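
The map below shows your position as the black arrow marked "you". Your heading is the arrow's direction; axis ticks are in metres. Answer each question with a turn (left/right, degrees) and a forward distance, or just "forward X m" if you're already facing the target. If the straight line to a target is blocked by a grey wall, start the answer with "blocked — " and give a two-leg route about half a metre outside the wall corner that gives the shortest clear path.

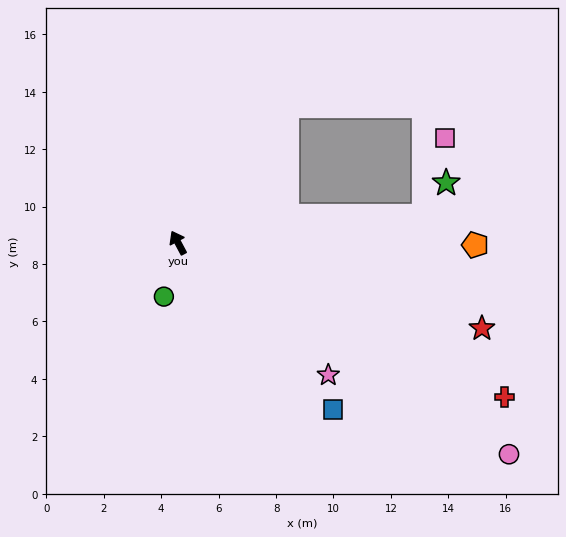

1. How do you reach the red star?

turn right 134°, forward 11.0 m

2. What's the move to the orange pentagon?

turn right 119°, forward 10.3 m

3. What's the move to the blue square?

turn right 165°, forward 7.9 m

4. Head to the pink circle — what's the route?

turn right 151°, forward 13.7 m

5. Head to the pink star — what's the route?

turn right 159°, forward 7.0 m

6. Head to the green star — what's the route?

blocked — turn right 112°, forward 8.6 m, then turn left 50°, forward 1.4 m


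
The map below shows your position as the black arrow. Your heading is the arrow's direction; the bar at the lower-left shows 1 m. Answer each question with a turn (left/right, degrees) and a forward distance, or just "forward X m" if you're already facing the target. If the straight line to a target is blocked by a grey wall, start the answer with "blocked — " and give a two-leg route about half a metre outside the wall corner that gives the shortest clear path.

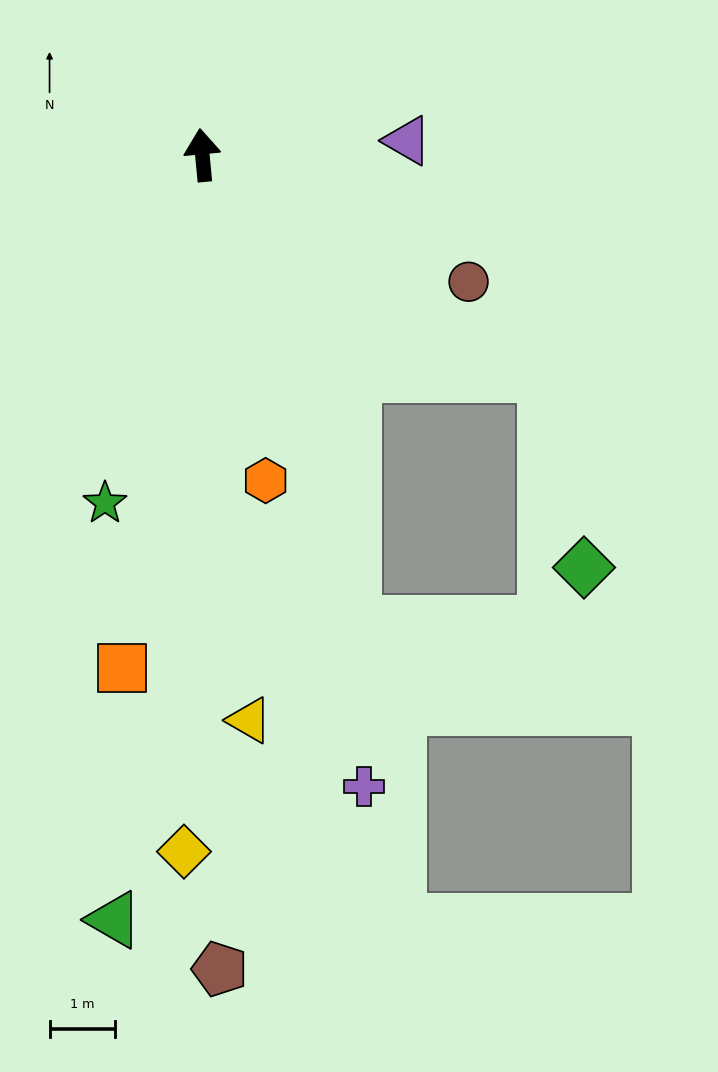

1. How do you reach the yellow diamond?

turn left 173°, forward 10.6 m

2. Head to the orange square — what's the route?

turn left 166°, forward 7.9 m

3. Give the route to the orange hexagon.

turn right 174°, forward 5.1 m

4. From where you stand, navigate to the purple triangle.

turn right 91°, forward 3.1 m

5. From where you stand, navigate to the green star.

turn left 159°, forward 5.5 m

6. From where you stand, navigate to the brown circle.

turn right 121°, forward 4.5 m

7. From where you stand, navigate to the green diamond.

blocked — turn right 128°, forward 6.2 m, then turn right 46°, forward 3.0 m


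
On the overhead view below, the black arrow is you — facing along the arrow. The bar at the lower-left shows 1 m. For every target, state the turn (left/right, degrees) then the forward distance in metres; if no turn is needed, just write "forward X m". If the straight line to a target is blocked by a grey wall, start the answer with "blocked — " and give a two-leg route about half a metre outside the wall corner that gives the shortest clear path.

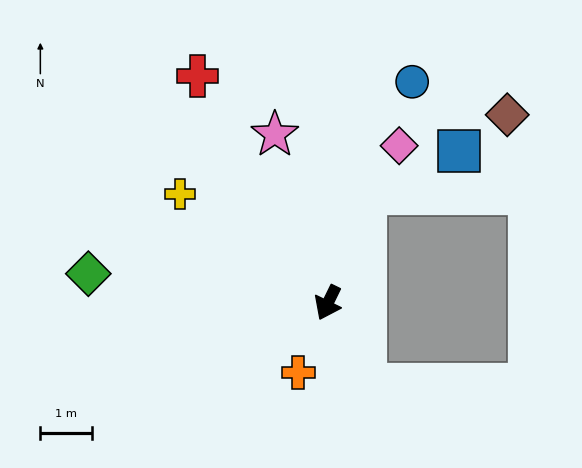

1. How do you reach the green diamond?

turn right 71°, forward 4.6 m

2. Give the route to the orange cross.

turn left 3°, forward 1.5 m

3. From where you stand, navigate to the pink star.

turn right 136°, forward 3.4 m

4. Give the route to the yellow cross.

turn right 100°, forward 3.5 m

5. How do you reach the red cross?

turn right 124°, forward 5.0 m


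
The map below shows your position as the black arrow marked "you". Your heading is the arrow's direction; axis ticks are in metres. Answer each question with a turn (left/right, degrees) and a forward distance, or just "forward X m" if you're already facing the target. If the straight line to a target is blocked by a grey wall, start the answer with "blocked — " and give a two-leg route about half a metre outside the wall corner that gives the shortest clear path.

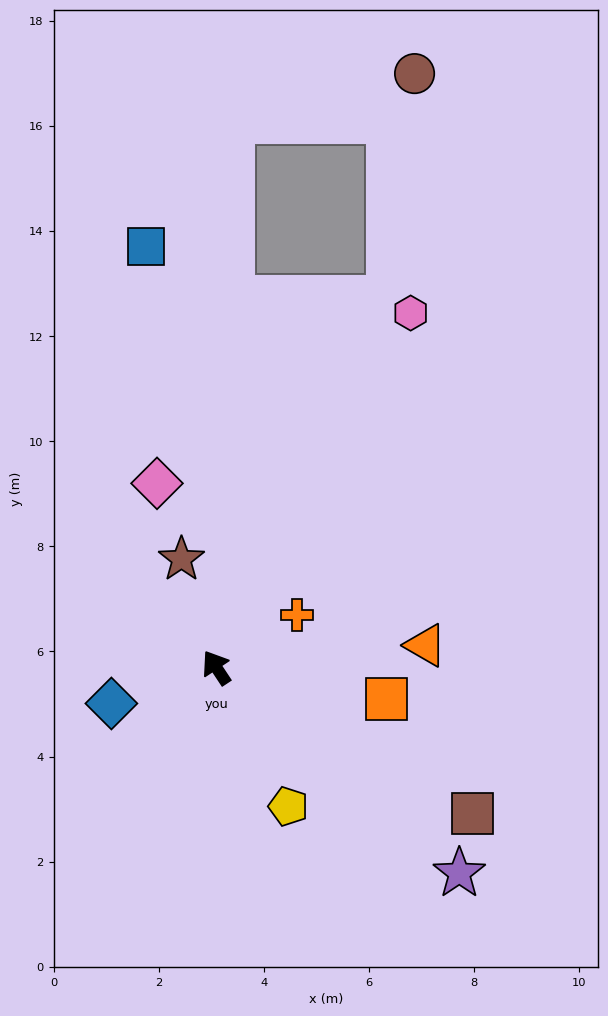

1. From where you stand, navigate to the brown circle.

blocked — turn right 58°, forward 7.8 m, then turn left 18°, forward 4.3 m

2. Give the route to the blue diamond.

turn left 75°, forward 2.1 m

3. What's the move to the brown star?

turn right 16°, forward 2.2 m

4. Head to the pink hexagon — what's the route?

turn right 62°, forward 7.7 m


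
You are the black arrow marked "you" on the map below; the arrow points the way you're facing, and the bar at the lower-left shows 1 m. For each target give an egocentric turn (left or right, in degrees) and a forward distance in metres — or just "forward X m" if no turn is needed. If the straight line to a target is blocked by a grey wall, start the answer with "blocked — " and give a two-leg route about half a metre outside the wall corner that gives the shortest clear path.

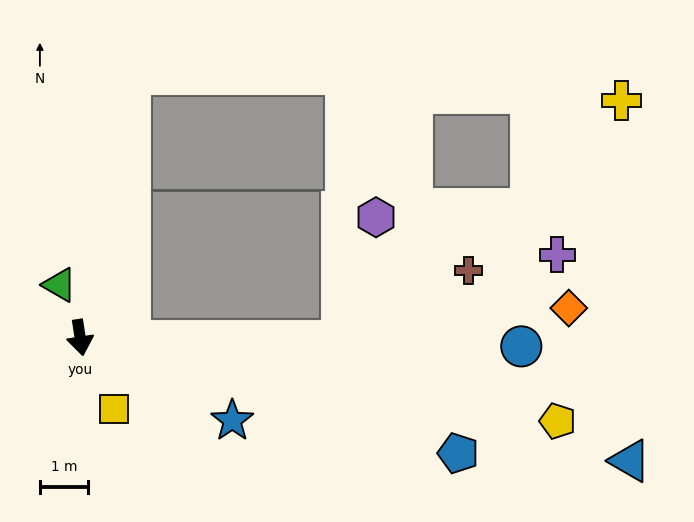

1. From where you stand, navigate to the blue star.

turn left 53°, forward 3.6 m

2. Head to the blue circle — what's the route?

turn left 80°, forward 9.1 m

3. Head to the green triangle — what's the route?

turn right 167°, forward 1.2 m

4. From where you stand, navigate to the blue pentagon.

turn left 64°, forward 8.2 m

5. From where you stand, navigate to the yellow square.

turn left 17°, forward 1.6 m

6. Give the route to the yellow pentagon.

turn left 71°, forward 10.0 m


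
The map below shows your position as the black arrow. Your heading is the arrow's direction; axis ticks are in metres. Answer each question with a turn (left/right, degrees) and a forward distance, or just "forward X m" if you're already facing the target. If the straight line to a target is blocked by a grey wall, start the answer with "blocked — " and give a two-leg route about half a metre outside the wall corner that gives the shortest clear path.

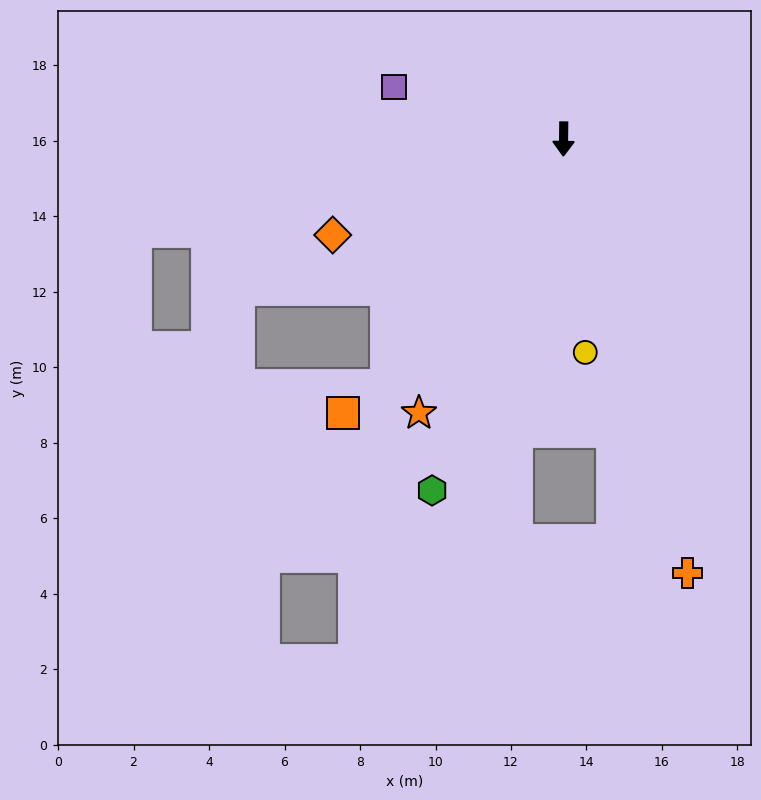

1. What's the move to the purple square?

turn right 106°, forward 4.7 m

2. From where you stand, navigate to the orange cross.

turn left 17°, forward 12.0 m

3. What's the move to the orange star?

turn right 27°, forward 8.2 m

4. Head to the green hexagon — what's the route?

turn right 20°, forward 9.9 m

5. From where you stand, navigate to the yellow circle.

turn left 7°, forward 5.7 m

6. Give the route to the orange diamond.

turn right 67°, forward 6.6 m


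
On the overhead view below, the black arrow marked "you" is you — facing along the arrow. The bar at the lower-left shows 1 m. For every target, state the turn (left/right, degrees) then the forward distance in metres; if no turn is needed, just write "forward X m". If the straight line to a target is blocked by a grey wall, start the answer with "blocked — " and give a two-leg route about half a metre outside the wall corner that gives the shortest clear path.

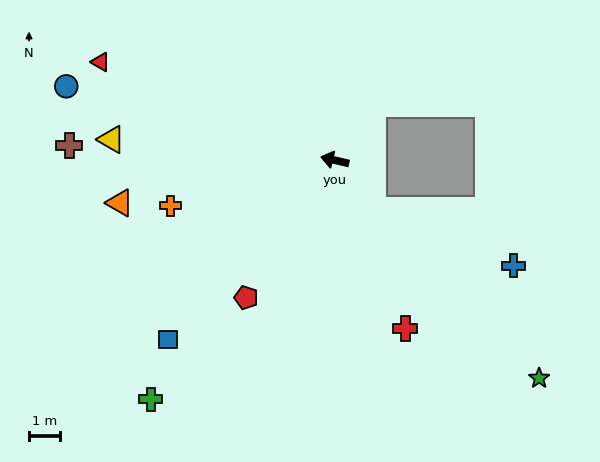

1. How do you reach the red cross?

turn left 126°, forward 5.9 m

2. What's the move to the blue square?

turn left 60°, forward 7.9 m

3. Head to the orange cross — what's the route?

turn left 29°, forward 5.5 m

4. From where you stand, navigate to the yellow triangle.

turn left 8°, forward 7.2 m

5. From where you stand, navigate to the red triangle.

turn right 9°, forward 8.2 m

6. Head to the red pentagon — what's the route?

turn left 70°, forward 5.3 m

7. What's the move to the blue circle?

turn right 2°, forward 9.0 m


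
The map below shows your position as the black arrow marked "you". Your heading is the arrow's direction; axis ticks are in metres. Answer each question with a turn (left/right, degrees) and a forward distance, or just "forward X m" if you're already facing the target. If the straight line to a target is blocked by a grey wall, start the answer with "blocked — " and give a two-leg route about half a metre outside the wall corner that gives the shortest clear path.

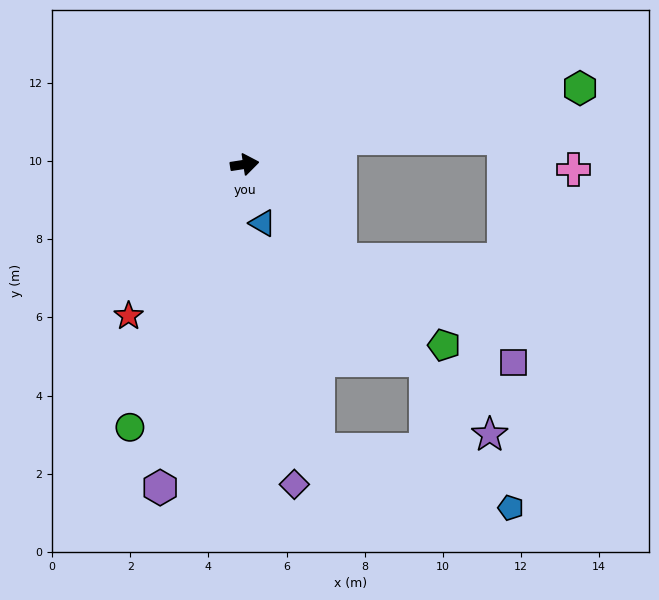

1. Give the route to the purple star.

turn right 57°, forward 9.3 m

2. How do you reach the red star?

turn right 136°, forward 4.9 m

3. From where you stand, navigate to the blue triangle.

turn right 82°, forward 1.6 m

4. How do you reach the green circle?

turn right 122°, forward 7.3 m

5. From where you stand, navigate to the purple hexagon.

turn right 113°, forward 8.5 m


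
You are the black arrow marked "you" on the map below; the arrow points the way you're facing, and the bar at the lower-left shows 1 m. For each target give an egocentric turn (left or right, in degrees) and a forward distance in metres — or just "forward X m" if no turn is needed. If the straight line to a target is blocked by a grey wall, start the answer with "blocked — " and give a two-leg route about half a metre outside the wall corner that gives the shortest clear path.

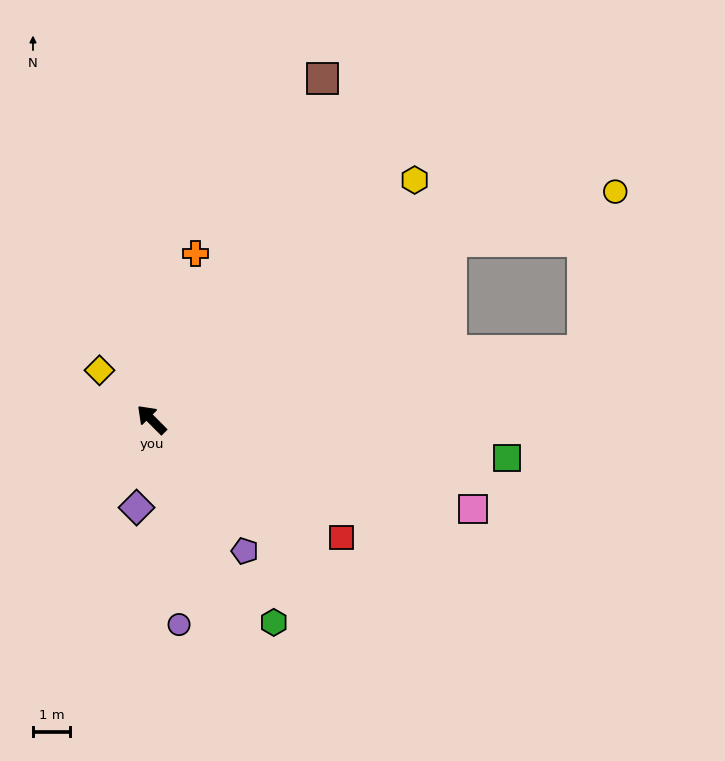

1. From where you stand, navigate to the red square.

turn right 167°, forward 6.0 m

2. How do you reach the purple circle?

turn left 143°, forward 5.6 m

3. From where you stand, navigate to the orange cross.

turn right 60°, forward 4.6 m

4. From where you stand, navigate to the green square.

turn right 141°, forward 9.6 m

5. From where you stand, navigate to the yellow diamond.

forward 1.9 m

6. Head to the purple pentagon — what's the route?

turn left 170°, forward 4.3 m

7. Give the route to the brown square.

turn right 72°, forward 10.2 m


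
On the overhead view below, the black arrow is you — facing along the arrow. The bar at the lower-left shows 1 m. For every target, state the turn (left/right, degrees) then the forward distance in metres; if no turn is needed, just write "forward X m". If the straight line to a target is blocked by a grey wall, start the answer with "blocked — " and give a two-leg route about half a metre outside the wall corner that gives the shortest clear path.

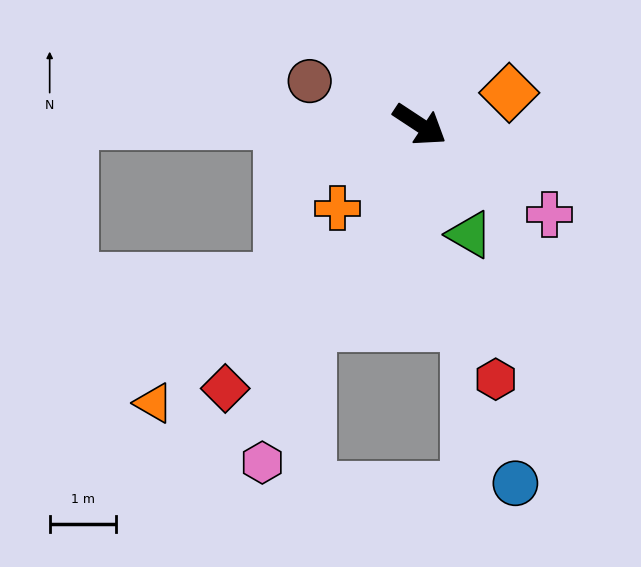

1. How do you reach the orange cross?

turn right 101°, forward 1.8 m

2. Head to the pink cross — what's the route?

forward 2.4 m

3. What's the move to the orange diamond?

turn left 53°, forward 1.4 m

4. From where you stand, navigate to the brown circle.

turn right 168°, forward 1.8 m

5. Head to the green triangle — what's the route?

turn right 32°, forward 1.8 m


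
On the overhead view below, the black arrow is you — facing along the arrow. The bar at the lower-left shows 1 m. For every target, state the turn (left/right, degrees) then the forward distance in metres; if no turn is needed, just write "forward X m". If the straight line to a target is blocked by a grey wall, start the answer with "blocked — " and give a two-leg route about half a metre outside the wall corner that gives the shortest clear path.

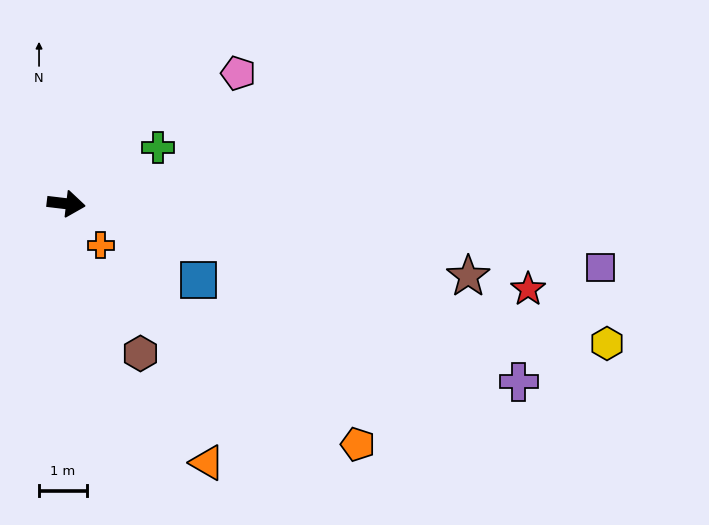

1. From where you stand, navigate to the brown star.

turn right 3°, forward 8.6 m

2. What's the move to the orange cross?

turn right 44°, forward 1.1 m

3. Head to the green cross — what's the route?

turn left 38°, forward 2.3 m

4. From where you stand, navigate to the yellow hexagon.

turn right 8°, forward 11.7 m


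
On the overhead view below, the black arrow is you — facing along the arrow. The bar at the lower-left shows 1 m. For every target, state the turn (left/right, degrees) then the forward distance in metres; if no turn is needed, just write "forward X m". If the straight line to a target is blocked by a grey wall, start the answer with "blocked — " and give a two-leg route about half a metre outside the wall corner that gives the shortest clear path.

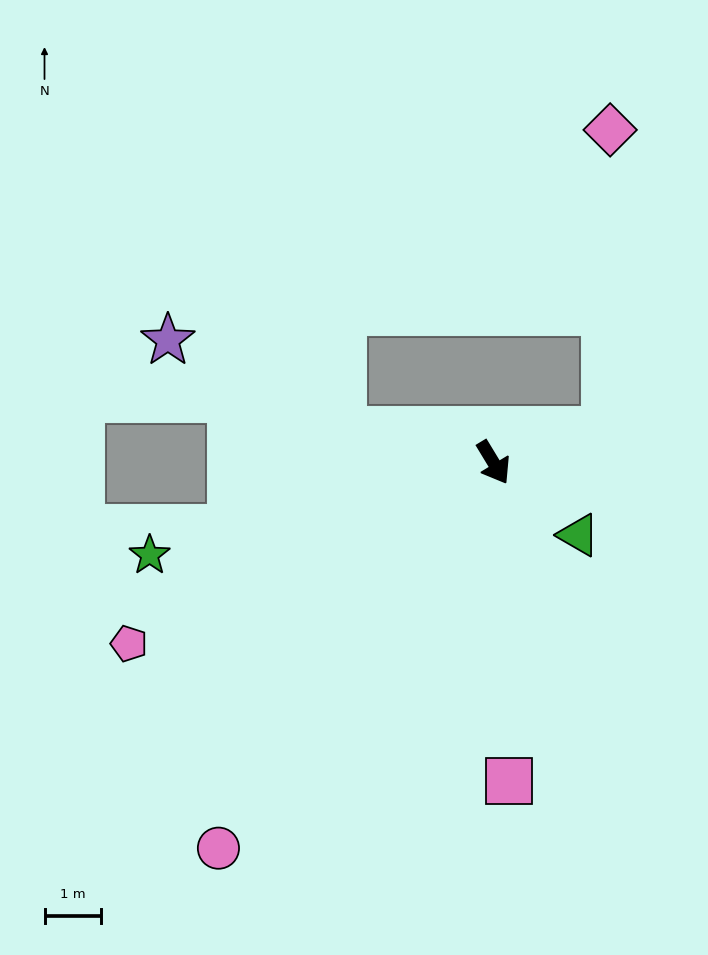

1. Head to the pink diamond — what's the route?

blocked — turn left 75°, forward 2.1 m, then turn left 73°, forward 5.3 m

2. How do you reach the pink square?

turn right 28°, forward 5.6 m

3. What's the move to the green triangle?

turn left 18°, forward 2.0 m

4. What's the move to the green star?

turn right 106°, forward 6.3 m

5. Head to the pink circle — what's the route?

turn right 67°, forward 8.4 m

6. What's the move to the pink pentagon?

turn right 95°, forward 7.2 m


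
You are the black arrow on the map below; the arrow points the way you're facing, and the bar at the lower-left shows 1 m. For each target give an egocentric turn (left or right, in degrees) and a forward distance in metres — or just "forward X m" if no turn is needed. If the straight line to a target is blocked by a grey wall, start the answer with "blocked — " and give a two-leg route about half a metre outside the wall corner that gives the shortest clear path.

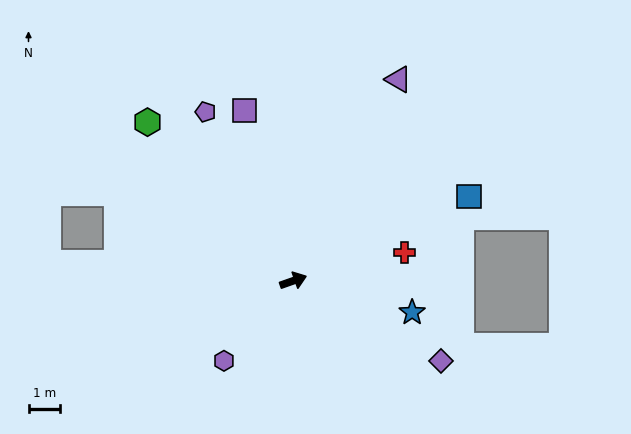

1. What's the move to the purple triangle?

turn left 43°, forward 7.2 m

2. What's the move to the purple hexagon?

turn right 150°, forward 3.4 m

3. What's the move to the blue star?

turn right 34°, forward 3.9 m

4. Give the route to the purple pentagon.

turn left 98°, forward 6.0 m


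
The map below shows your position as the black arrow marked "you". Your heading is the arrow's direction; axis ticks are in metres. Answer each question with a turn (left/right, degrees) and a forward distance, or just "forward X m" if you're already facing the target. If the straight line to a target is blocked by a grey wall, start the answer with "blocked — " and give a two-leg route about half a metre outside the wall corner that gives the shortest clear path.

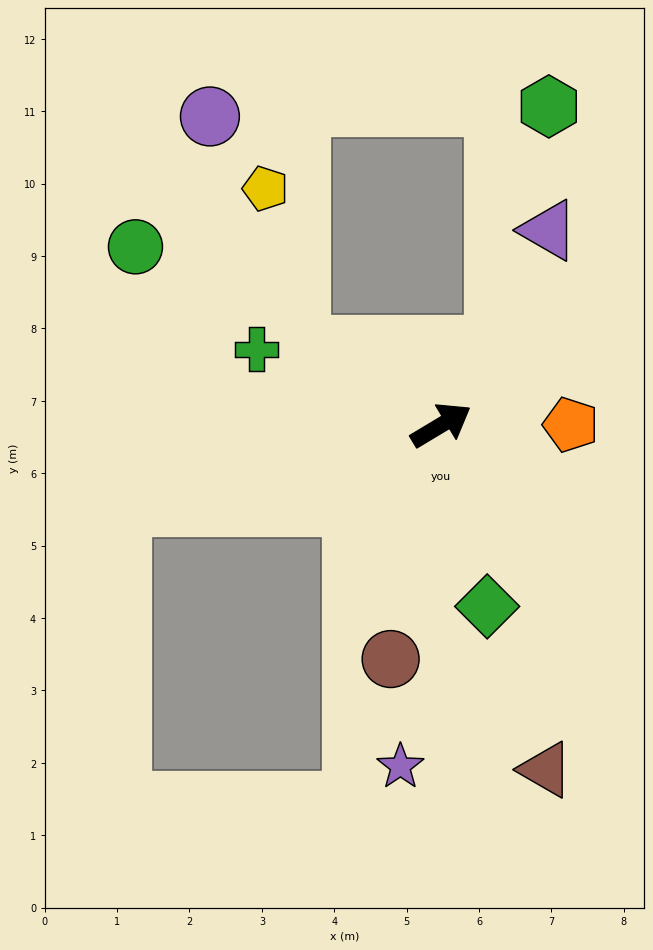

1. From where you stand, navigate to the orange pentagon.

turn right 31°, forward 1.8 m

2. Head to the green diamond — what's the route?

turn right 107°, forward 2.6 m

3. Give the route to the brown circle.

turn right 133°, forward 3.3 m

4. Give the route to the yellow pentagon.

blocked — turn left 120°, forward 2.2 m, then turn right 49°, forward 2.2 m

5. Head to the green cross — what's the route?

turn left 127°, forward 2.8 m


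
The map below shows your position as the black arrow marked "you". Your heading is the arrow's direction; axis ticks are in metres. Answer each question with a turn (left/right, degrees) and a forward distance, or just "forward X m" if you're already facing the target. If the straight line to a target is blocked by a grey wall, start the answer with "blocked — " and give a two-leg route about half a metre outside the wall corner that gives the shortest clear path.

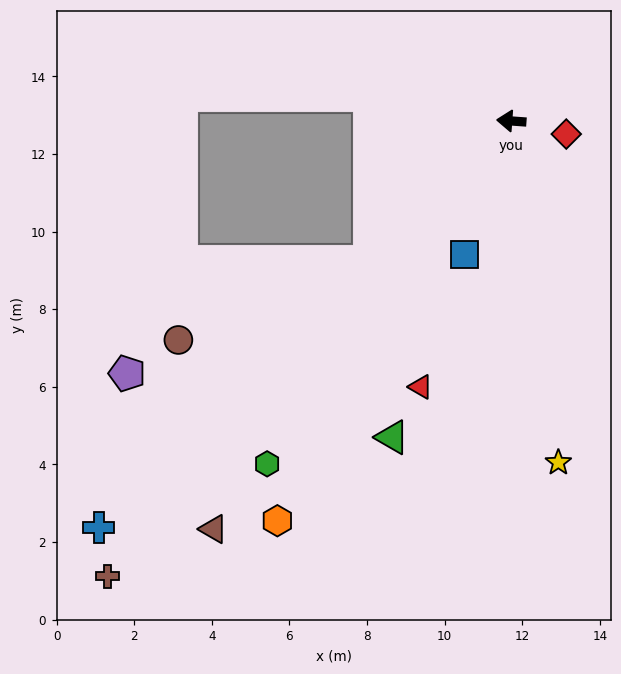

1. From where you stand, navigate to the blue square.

turn left 75°, forward 3.6 m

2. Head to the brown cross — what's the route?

turn left 53°, forward 15.7 m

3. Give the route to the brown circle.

blocked — turn left 49°, forward 5.1 m, then turn right 22°, forward 5.3 m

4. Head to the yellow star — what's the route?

turn left 102°, forward 8.9 m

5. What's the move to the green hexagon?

turn left 59°, forward 10.8 m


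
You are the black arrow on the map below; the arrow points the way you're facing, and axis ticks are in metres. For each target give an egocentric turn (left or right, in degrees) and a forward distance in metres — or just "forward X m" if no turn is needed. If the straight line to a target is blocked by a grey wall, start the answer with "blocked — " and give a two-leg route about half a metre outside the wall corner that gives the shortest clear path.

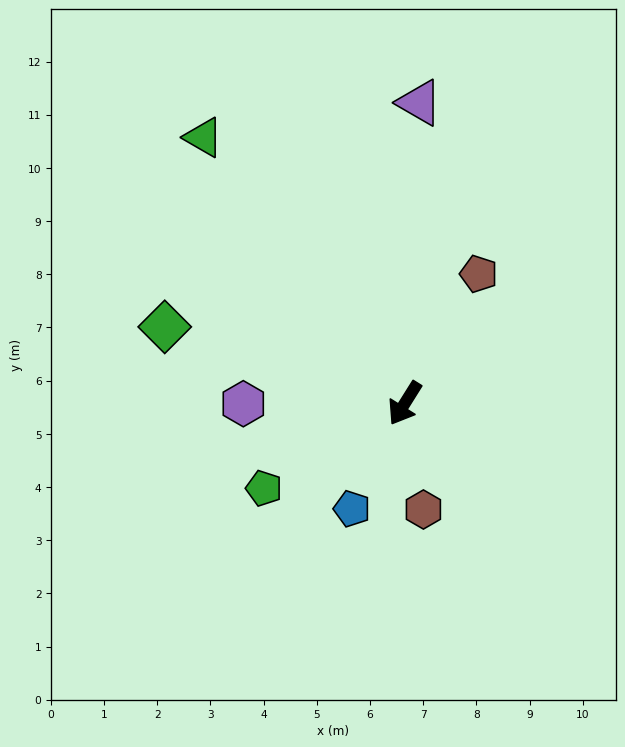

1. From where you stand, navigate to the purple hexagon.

turn right 58°, forward 3.0 m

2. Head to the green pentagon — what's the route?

turn right 27°, forward 3.1 m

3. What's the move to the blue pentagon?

turn left 5°, forward 2.2 m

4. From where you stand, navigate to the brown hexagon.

turn left 42°, forward 2.0 m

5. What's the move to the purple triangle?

turn right 151°, forward 5.7 m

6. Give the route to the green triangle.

turn right 111°, forward 6.3 m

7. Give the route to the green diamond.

turn right 76°, forward 4.7 m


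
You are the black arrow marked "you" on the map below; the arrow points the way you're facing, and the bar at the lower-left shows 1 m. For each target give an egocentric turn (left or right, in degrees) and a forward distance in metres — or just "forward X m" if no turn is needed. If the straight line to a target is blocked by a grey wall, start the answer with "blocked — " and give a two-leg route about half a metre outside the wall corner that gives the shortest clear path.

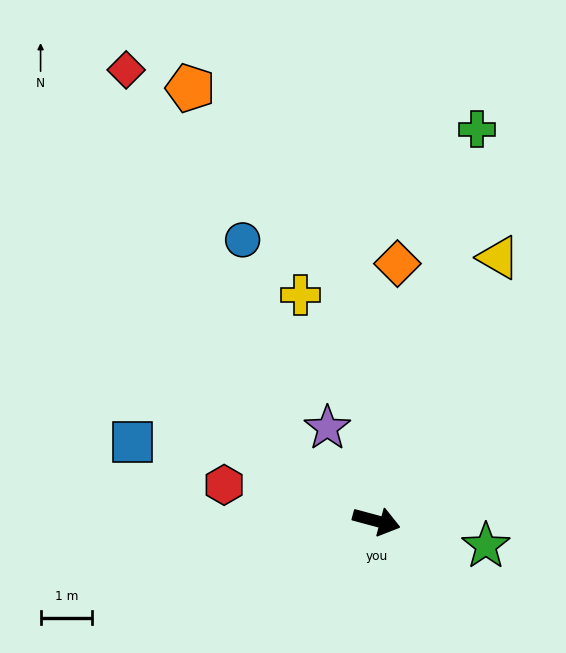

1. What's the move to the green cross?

turn left 91°, forward 7.9 m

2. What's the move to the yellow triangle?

turn left 80°, forward 5.6 m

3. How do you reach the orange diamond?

turn left 100°, forward 5.0 m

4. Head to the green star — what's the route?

turn left 2°, forward 2.2 m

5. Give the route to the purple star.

turn left 133°, forward 2.0 m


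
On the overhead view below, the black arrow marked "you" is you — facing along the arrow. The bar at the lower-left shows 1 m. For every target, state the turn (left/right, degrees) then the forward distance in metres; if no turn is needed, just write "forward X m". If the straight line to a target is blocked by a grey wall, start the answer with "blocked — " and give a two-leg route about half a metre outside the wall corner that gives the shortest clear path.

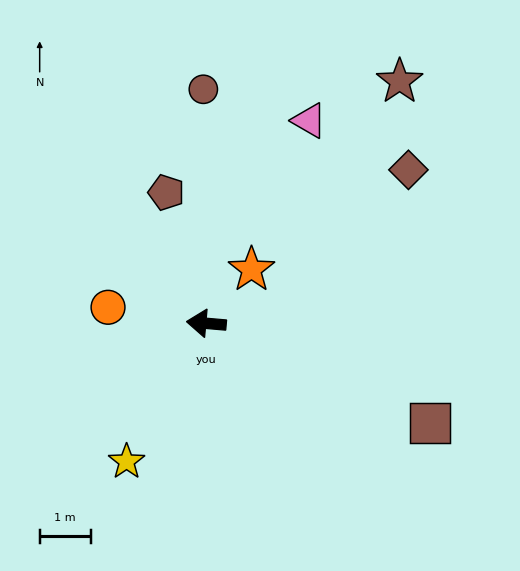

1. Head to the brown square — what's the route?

turn left 161°, forward 4.8 m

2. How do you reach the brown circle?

turn right 84°, forward 4.6 m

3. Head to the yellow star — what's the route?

turn left 65°, forward 3.1 m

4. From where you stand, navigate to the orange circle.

turn right 4°, forward 1.9 m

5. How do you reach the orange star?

turn right 125°, forward 1.4 m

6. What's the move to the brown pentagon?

turn right 68°, forward 2.7 m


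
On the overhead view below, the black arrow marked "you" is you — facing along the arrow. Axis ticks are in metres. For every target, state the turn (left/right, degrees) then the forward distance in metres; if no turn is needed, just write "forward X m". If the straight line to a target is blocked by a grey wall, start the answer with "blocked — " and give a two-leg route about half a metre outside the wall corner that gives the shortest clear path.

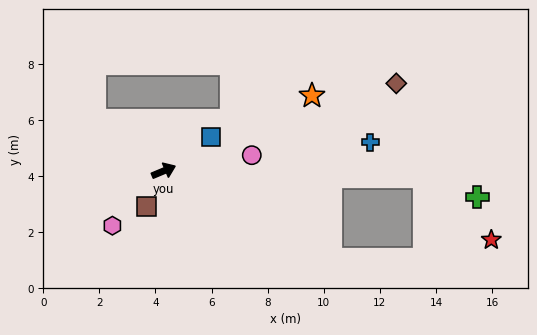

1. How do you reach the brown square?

turn right 139°, forward 1.4 m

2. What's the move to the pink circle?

turn right 13°, forward 3.2 m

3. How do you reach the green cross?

blocked — turn right 24°, forward 9.3 m, then turn right 20°, forward 2.0 m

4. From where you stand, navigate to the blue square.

turn left 13°, forward 2.1 m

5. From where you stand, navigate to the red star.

blocked — turn right 24°, forward 9.3 m, then turn right 42°, forward 3.3 m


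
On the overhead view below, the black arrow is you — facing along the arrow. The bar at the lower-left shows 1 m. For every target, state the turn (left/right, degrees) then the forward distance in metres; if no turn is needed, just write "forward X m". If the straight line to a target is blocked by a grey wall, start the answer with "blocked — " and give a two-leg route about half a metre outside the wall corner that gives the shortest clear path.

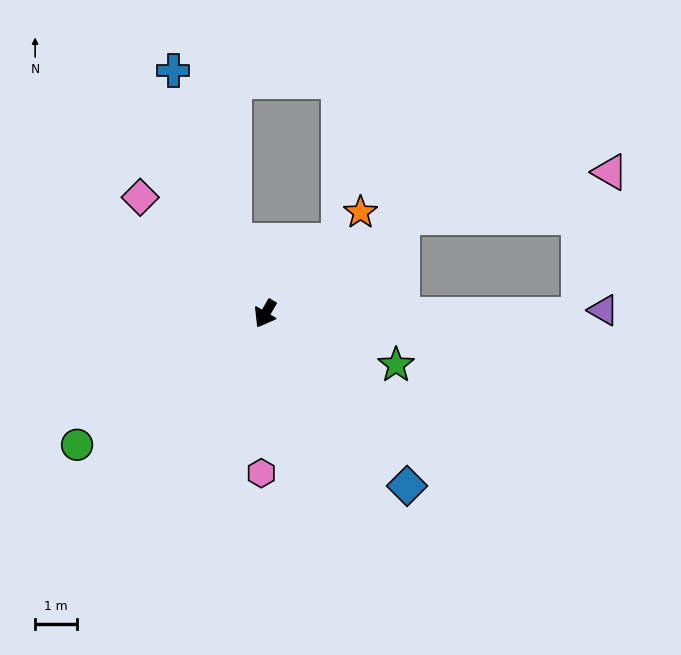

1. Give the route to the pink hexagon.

turn left 29°, forward 3.8 m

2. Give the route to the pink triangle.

blocked — turn left 156°, forward 4.0 m, then turn right 24°, forward 5.1 m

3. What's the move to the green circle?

turn right 25°, forward 5.4 m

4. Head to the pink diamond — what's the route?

turn right 103°, forward 4.1 m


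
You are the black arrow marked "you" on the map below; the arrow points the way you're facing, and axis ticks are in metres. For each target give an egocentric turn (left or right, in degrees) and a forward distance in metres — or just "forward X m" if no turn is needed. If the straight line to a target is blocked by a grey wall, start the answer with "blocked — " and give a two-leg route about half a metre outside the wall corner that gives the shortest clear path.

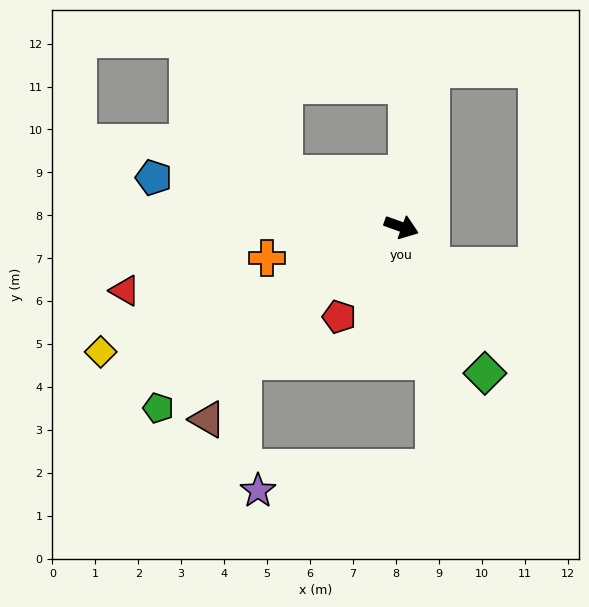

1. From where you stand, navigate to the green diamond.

turn right 40°, forward 3.9 m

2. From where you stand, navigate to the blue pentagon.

turn right 171°, forward 5.9 m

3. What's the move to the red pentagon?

turn right 105°, forward 2.5 m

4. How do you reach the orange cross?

turn right 147°, forward 3.2 m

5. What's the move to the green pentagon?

turn right 123°, forward 7.1 m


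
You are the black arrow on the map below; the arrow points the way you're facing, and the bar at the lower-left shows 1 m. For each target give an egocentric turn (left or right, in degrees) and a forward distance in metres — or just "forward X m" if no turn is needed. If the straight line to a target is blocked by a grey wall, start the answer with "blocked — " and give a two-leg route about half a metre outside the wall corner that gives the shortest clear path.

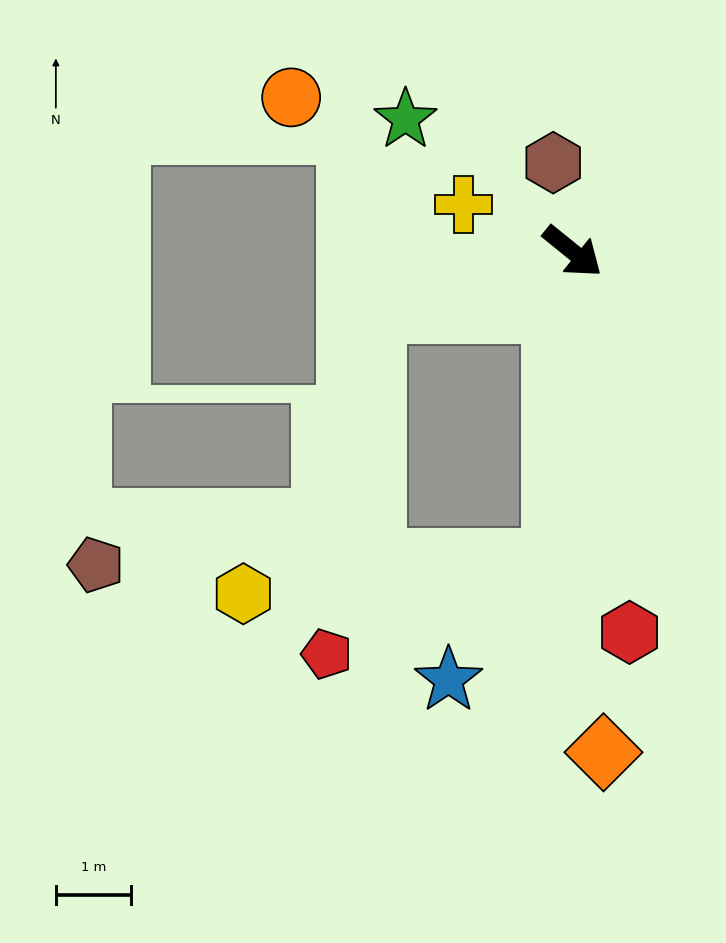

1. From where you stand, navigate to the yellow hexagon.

blocked — turn right 54°, forward 4.1 m, then turn right 81°, forward 4.1 m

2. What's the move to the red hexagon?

turn right 43°, forward 5.1 m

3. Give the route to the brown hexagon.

turn left 141°, forward 1.2 m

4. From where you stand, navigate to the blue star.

blocked — turn right 54°, forward 4.1 m, then turn right 39°, forward 2.1 m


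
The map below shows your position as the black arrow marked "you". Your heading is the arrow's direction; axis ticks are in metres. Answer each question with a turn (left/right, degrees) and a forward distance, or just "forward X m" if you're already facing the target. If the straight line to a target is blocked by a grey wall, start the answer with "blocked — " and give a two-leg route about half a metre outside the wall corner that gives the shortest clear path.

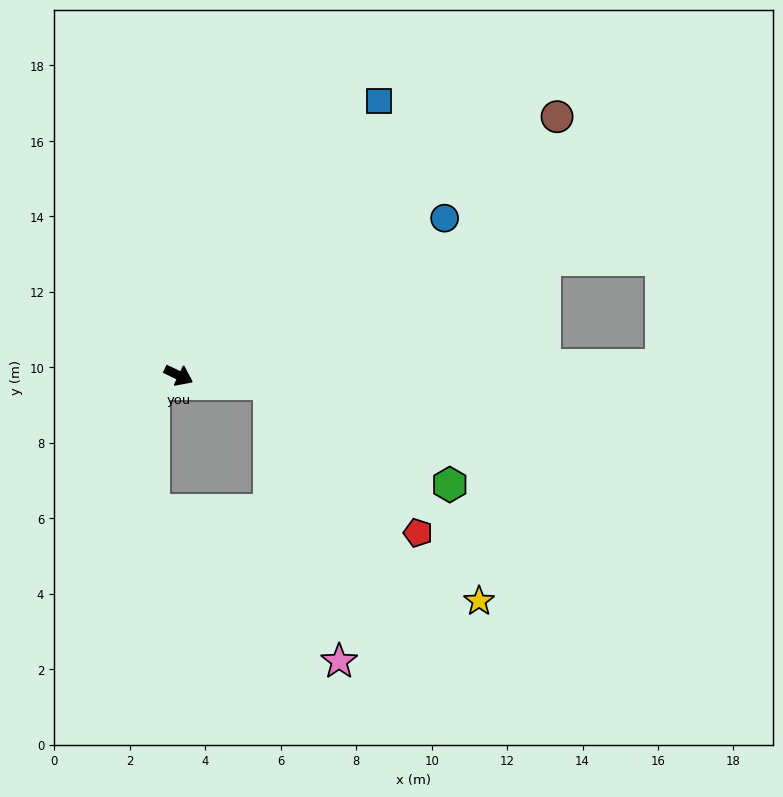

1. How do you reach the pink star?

blocked — turn left 20°, forward 2.4 m, then turn right 70°, forward 7.6 m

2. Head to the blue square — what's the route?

turn left 79°, forward 9.0 m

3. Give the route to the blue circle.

turn left 56°, forward 8.2 m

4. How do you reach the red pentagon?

blocked — turn left 20°, forward 2.4 m, then turn right 40°, forward 5.6 m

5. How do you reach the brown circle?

turn left 60°, forward 12.1 m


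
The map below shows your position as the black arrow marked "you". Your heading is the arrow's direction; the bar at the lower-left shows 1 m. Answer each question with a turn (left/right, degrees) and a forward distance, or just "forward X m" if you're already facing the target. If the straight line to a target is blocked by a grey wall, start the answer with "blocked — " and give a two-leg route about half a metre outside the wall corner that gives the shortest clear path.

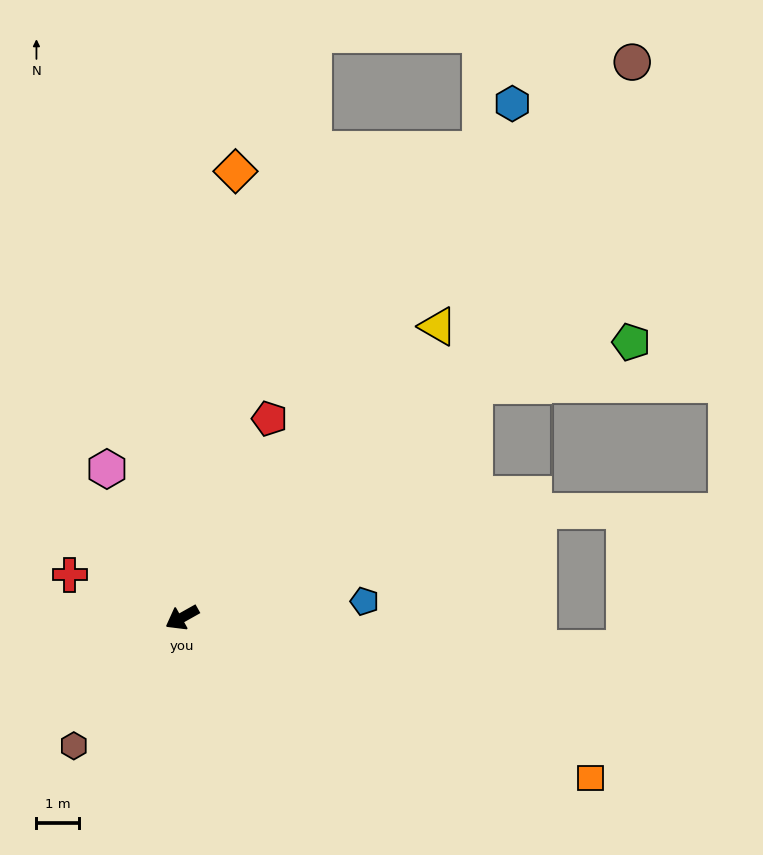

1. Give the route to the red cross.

turn right 50°, forward 2.8 m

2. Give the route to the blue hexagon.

turn right 152°, forward 14.2 m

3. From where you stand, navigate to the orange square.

turn left 129°, forward 10.2 m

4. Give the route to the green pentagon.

blocked — turn right 171°, forward 8.7 m, then turn right 23°, forward 3.8 m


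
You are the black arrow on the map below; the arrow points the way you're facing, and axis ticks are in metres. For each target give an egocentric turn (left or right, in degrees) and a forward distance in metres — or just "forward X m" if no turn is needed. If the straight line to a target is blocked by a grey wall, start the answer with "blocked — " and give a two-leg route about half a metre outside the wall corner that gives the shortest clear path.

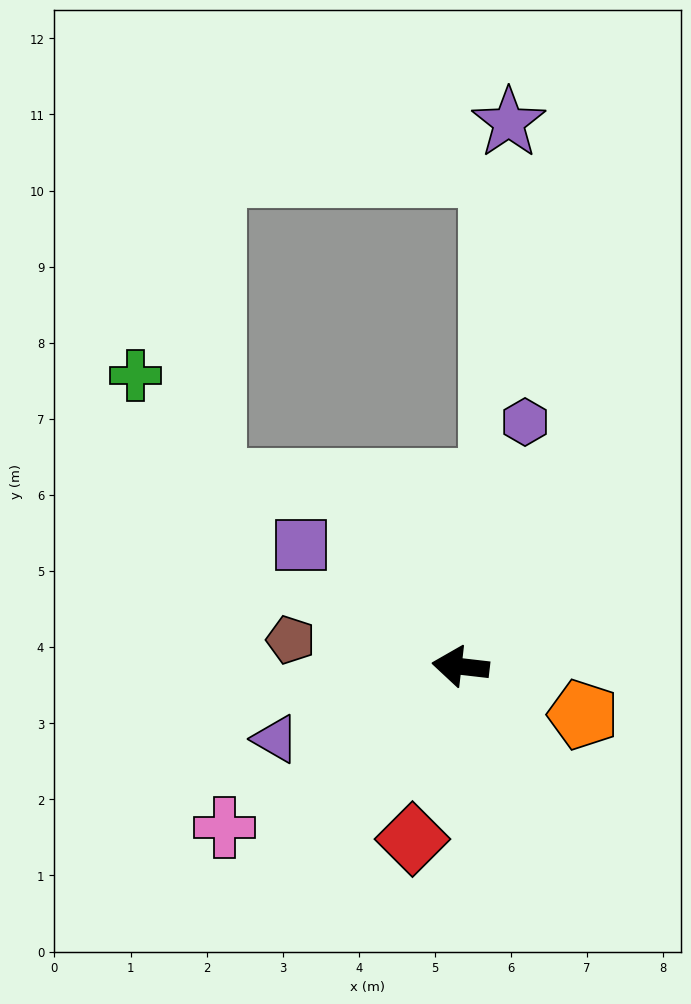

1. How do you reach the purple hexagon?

turn right 98°, forward 3.3 m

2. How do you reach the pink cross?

turn left 41°, forward 3.8 m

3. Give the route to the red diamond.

turn left 81°, forward 2.4 m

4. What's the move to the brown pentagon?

turn right 2°, forward 2.3 m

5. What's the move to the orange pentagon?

turn left 165°, forward 1.7 m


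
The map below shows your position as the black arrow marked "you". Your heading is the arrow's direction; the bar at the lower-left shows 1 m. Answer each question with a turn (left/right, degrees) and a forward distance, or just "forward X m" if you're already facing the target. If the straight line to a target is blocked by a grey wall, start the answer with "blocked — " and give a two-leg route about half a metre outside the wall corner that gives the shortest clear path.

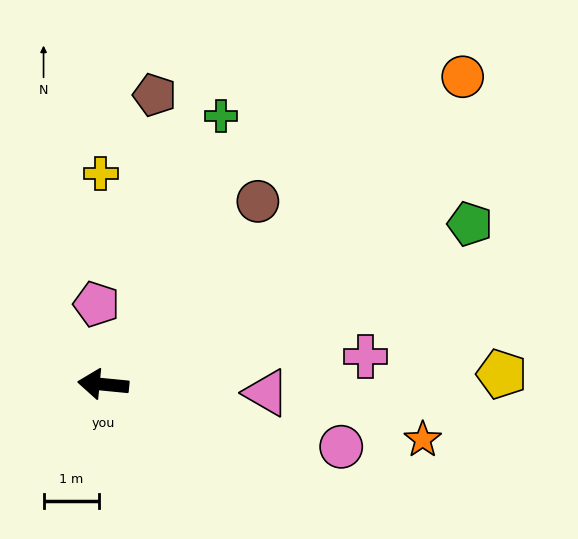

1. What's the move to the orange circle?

turn right 134°, forward 8.5 m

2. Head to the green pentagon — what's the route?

turn right 151°, forward 7.2 m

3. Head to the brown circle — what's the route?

turn right 125°, forward 4.3 m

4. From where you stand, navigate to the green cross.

turn right 108°, forward 5.2 m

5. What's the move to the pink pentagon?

turn right 80°, forward 1.4 m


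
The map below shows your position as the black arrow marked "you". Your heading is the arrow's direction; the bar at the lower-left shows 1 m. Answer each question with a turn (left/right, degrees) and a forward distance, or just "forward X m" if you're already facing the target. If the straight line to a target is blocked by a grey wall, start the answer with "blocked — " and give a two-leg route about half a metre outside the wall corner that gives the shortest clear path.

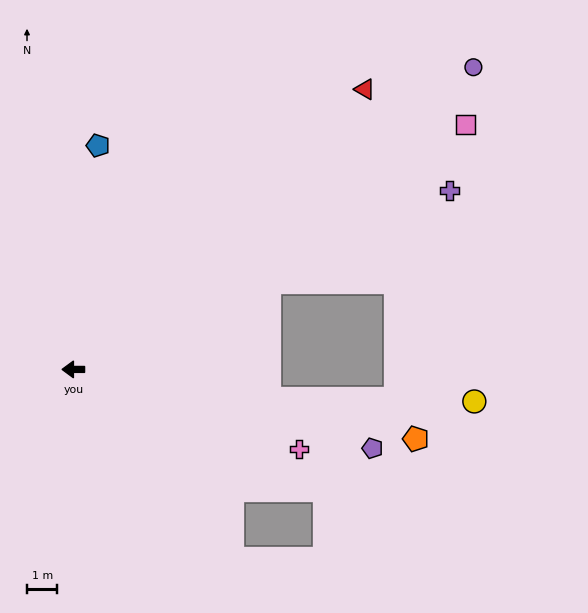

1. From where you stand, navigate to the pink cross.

turn left 161°, forward 7.9 m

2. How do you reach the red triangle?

turn right 136°, forward 13.4 m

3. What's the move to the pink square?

turn right 148°, forward 15.3 m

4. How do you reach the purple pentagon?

turn left 165°, forward 10.2 m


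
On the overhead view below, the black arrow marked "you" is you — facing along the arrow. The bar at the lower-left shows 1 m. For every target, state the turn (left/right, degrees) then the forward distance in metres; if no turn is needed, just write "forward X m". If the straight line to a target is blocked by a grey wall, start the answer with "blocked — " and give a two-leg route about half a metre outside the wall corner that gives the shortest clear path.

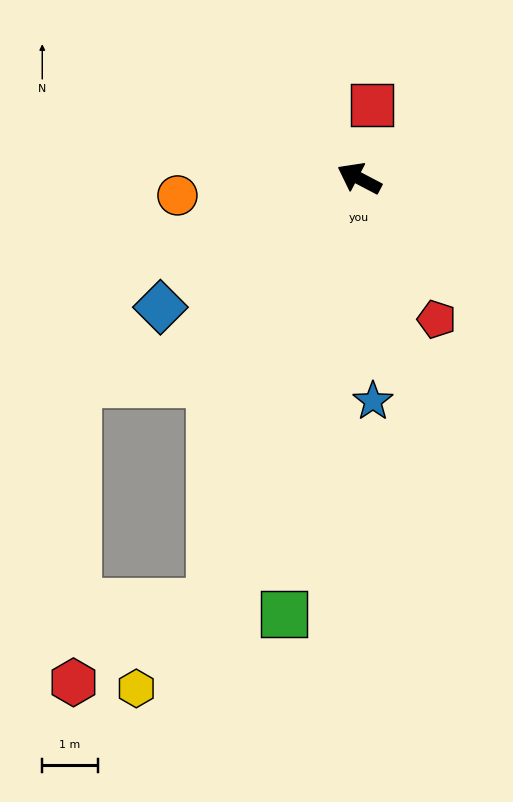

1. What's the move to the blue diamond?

turn left 61°, forward 4.3 m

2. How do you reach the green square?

turn left 108°, forward 7.9 m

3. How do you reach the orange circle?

turn left 33°, forward 3.3 m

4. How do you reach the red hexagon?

blocked — turn left 98°, forward 8.1 m, then turn right 40°, forward 2.8 m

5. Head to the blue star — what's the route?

turn left 121°, forward 4.0 m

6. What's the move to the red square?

turn right 72°, forward 1.3 m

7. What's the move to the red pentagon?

turn left 146°, forward 2.9 m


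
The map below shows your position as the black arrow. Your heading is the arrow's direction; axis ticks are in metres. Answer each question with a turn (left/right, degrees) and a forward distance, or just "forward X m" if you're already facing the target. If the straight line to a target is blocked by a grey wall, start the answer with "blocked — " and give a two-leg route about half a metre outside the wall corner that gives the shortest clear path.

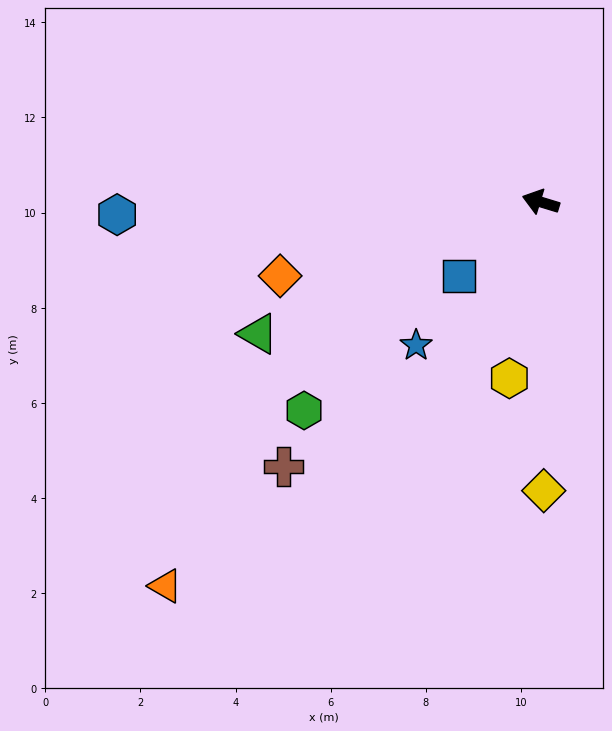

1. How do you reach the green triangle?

turn left 42°, forward 6.5 m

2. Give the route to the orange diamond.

turn left 33°, forward 5.7 m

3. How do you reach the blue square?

turn left 59°, forward 2.3 m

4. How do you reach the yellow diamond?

turn left 108°, forward 6.1 m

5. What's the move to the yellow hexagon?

turn left 97°, forward 3.8 m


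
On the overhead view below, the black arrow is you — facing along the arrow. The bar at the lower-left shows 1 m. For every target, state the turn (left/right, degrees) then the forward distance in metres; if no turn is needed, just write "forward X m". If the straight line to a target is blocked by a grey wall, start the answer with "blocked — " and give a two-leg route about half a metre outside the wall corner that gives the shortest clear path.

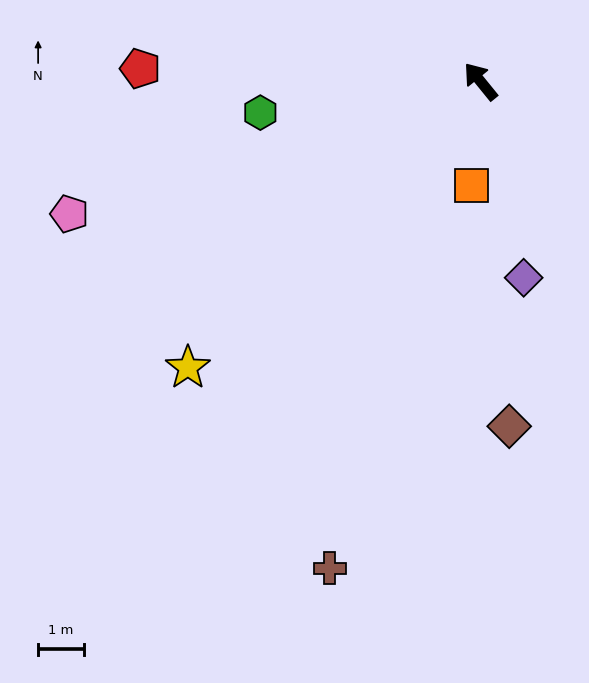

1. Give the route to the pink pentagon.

turn left 69°, forward 9.4 m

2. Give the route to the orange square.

turn left 136°, forward 2.3 m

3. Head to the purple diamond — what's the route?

turn left 153°, forward 4.4 m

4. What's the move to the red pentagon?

turn left 49°, forward 7.4 m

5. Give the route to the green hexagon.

turn left 59°, forward 4.8 m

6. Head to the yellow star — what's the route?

turn left 95°, forward 8.9 m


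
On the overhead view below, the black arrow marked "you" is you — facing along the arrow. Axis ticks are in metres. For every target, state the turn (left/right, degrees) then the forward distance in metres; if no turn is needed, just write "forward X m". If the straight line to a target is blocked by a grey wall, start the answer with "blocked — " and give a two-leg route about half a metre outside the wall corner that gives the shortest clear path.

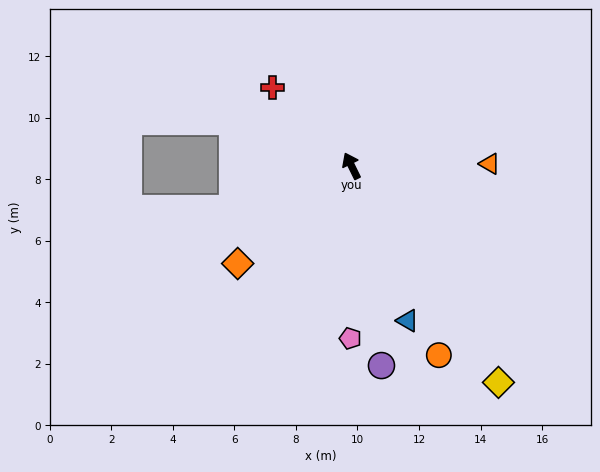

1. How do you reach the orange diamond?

turn left 104°, forward 4.9 m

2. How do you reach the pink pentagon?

turn left 153°, forward 5.6 m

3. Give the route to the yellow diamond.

turn right 172°, forward 8.5 m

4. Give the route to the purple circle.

turn left 162°, forward 6.6 m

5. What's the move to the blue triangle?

turn left 174°, forward 5.4 m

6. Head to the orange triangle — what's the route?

turn right 115°, forward 4.5 m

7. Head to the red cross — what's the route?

turn left 19°, forward 3.6 m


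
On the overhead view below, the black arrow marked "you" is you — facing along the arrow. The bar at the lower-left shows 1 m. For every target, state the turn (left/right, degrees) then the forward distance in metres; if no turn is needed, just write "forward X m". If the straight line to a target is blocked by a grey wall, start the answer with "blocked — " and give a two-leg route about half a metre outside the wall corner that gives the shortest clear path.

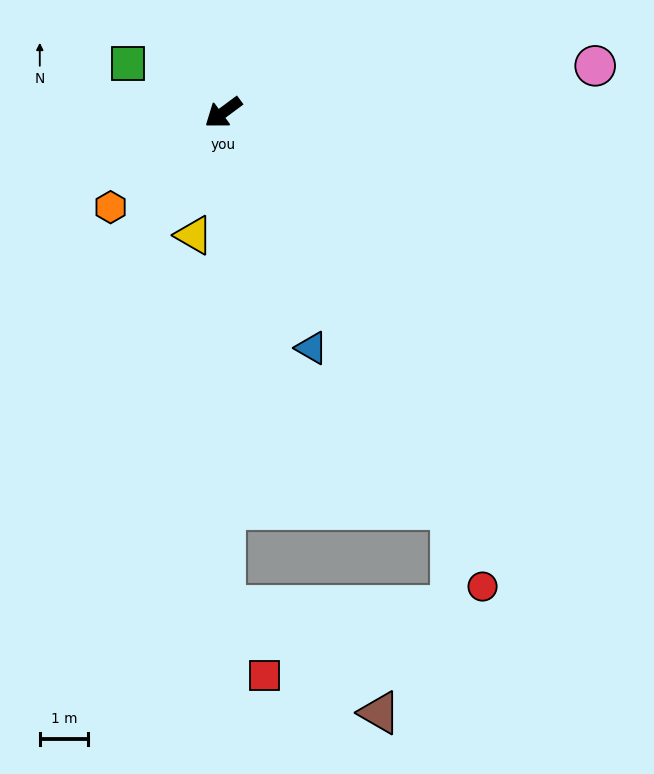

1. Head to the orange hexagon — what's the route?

turn left 3°, forward 3.1 m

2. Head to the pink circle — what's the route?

turn left 151°, forward 7.8 m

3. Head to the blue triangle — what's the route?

turn left 74°, forward 5.2 m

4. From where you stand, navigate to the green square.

turn right 64°, forward 2.2 m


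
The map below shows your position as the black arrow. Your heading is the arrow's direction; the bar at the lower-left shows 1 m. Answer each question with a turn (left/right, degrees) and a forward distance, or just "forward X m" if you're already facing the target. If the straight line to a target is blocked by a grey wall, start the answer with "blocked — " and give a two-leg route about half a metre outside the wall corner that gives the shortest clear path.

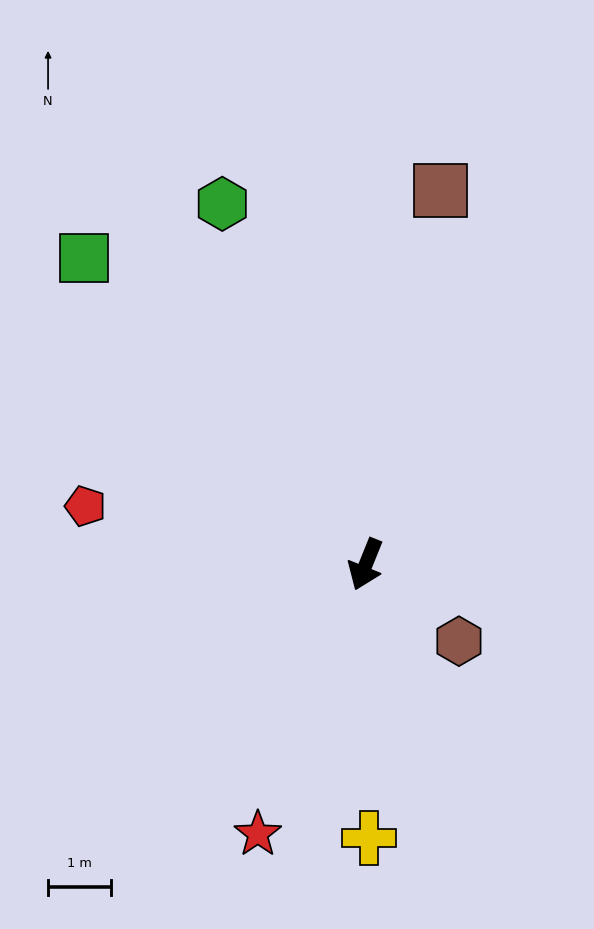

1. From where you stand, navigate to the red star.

forward 4.6 m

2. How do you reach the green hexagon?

turn right 136°, forward 6.2 m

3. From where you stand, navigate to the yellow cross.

turn left 23°, forward 4.3 m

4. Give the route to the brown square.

turn right 169°, forward 6.1 m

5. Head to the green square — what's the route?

turn right 115°, forward 6.6 m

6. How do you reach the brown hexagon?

turn left 73°, forward 1.9 m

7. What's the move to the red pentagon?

turn right 80°, forward 4.5 m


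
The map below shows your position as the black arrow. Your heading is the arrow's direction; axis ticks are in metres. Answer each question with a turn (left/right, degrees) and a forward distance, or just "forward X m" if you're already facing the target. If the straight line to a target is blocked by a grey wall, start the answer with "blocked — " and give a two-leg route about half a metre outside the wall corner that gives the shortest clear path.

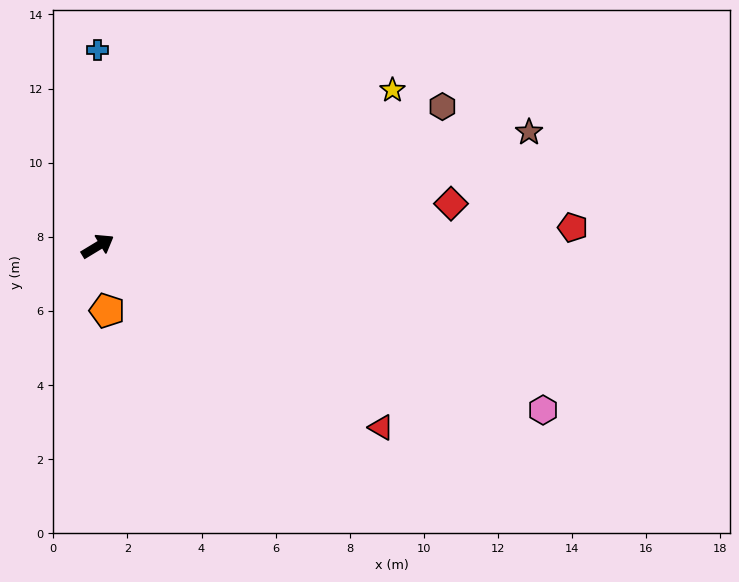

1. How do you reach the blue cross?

turn left 59°, forward 5.3 m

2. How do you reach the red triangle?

turn right 64°, forward 9.1 m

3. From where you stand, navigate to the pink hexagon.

turn right 51°, forward 12.8 m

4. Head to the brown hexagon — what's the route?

turn right 9°, forward 10.0 m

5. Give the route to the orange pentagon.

turn right 113°, forward 1.8 m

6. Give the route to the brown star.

turn right 16°, forward 12.0 m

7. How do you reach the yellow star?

turn right 3°, forward 9.0 m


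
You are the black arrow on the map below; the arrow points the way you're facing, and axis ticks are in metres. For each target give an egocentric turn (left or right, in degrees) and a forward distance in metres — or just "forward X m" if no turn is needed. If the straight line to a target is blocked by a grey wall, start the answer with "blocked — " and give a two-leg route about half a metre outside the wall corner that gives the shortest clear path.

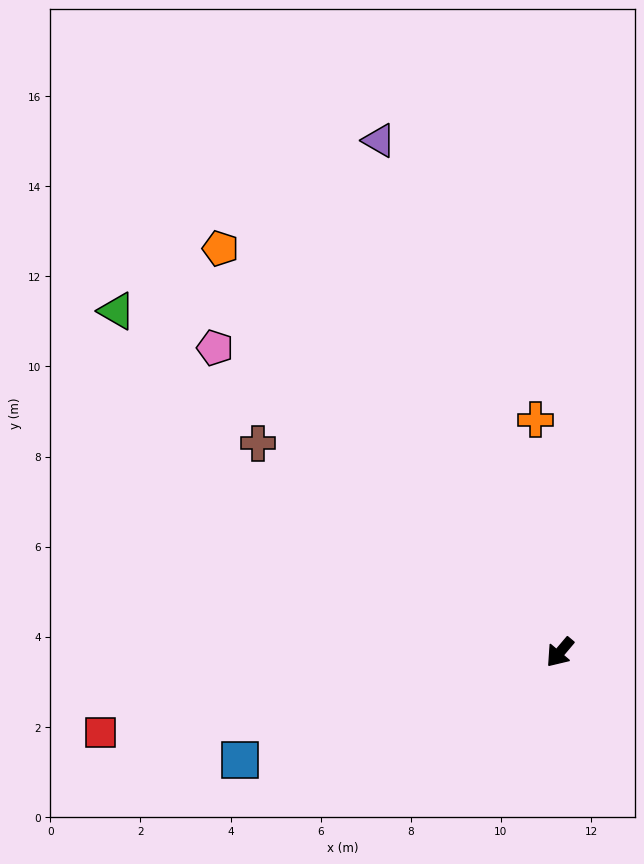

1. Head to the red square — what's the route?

turn right 40°, forward 10.3 m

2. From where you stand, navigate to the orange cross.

turn right 134°, forward 5.2 m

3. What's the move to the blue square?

turn right 31°, forward 7.5 m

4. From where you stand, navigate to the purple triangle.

turn right 120°, forward 12.0 m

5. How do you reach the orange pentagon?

turn right 100°, forward 11.7 m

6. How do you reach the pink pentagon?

turn right 91°, forward 10.2 m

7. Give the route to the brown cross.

turn right 84°, forward 8.1 m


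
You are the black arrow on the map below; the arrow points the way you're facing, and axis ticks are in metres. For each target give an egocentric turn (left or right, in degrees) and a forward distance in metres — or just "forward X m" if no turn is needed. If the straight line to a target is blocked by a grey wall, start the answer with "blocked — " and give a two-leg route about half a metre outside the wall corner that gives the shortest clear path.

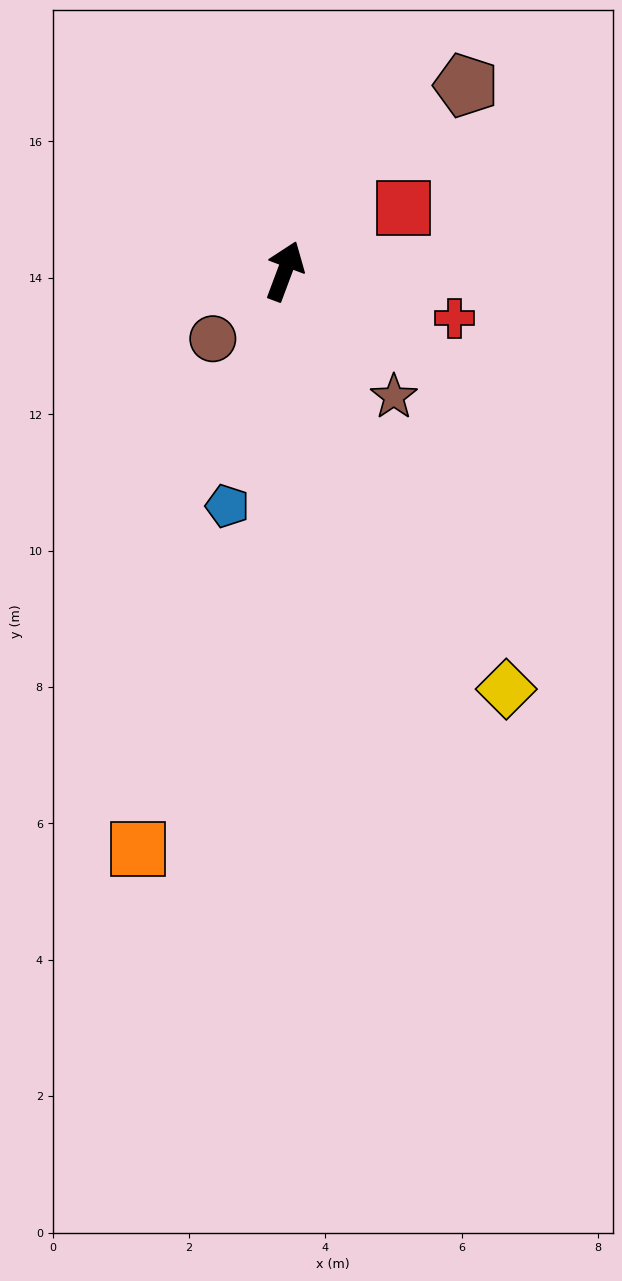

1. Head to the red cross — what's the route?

turn right 85°, forward 2.6 m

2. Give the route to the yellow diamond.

turn right 132°, forward 6.9 m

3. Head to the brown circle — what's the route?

turn left 154°, forward 1.4 m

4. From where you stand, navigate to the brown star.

turn right 119°, forward 2.4 m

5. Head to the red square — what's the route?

turn right 42°, forward 2.0 m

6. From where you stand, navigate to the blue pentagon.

turn right 173°, forward 3.5 m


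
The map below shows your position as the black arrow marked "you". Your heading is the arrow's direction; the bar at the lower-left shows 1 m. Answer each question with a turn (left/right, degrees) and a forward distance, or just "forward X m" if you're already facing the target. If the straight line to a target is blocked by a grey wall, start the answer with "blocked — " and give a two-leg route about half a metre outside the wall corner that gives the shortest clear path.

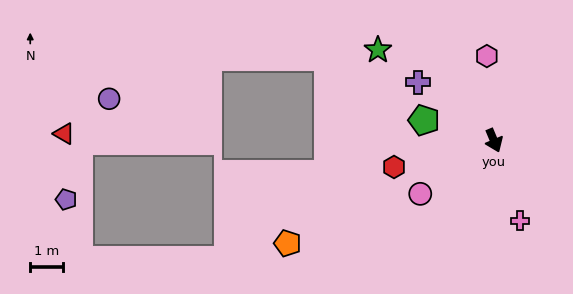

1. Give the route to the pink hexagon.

turn left 162°, forward 2.6 m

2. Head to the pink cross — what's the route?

turn right 5°, forward 2.5 m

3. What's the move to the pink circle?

turn right 77°, forward 2.8 m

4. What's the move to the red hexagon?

turn right 98°, forward 3.1 m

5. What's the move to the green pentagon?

turn right 129°, forward 2.2 m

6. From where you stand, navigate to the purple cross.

turn right 150°, forward 2.9 m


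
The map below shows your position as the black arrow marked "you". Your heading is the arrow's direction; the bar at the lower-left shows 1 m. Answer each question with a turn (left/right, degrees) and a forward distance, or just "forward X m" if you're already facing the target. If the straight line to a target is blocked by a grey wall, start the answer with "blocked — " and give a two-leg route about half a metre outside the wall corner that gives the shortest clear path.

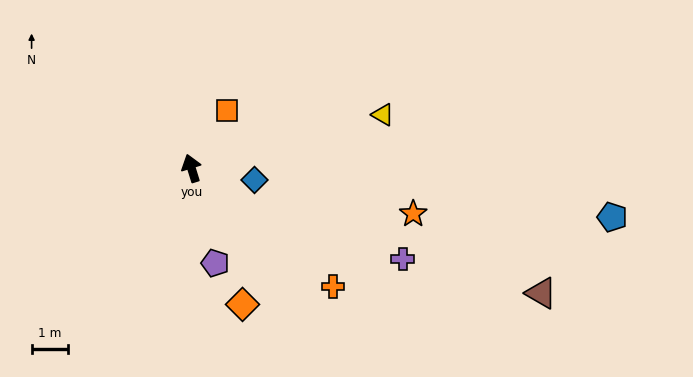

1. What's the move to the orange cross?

turn right 147°, forward 5.1 m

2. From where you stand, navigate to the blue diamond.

turn right 118°, forward 1.8 m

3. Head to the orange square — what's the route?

turn right 49°, forward 1.9 m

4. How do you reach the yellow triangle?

turn right 92°, forward 5.5 m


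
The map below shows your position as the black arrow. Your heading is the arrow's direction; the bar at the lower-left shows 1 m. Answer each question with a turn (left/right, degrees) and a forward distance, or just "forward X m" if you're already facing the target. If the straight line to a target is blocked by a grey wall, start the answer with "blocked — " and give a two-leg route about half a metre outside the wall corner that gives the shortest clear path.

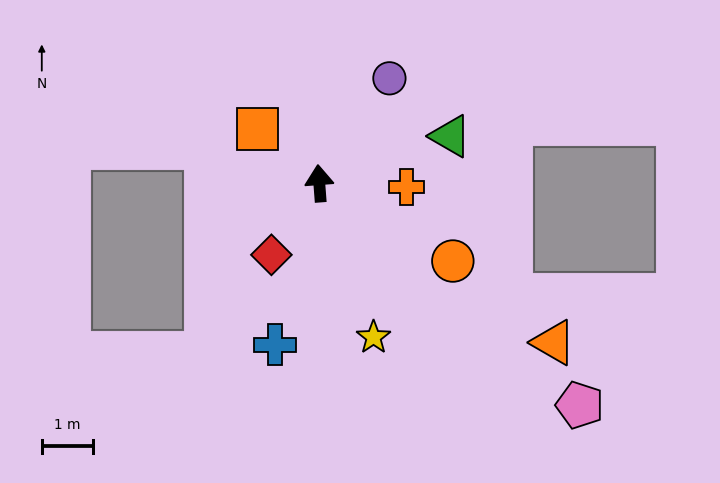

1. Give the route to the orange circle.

turn right 125°, forward 3.0 m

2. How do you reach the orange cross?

turn right 97°, forward 1.7 m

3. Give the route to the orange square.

turn left 44°, forward 1.6 m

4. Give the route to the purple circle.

turn right 38°, forward 2.4 m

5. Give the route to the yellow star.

turn right 165°, forward 3.2 m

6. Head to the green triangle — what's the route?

turn right 75°, forward 2.7 m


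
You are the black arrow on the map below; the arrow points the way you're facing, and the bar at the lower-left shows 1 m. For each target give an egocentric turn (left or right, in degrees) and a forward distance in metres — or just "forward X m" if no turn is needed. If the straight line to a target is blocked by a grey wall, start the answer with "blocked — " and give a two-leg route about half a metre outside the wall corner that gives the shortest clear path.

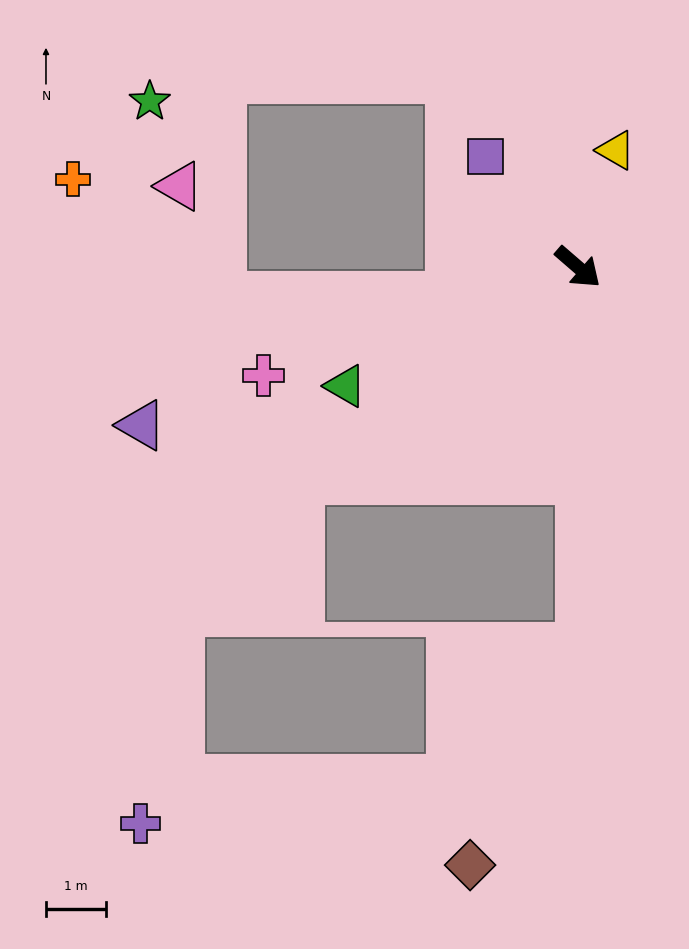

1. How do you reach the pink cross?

turn right 120°, forward 5.5 m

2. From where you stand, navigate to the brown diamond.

blocked — turn right 49°, forward 6.3 m, then turn right 27°, forward 4.0 m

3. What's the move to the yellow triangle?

turn left 113°, forward 2.0 m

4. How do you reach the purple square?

turn left 171°, forward 2.4 m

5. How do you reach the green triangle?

turn right 112°, forward 4.3 m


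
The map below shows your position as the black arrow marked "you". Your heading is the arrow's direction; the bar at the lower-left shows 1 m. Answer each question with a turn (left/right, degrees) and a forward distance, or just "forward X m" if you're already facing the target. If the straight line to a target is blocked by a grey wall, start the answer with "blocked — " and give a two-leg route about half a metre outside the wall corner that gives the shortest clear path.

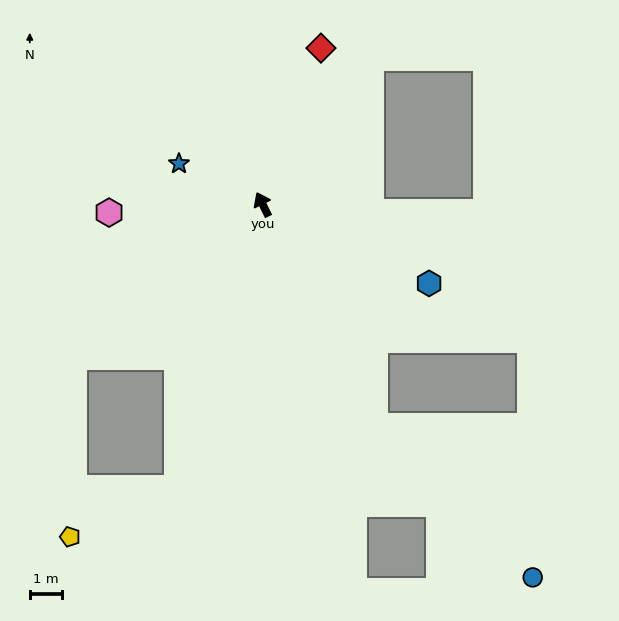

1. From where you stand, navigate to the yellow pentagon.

blocked — turn left 137°, forward 9.3 m, then turn right 49°, forward 3.7 m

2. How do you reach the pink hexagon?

turn left 67°, forward 4.8 m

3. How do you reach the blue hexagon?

turn right 142°, forward 5.8 m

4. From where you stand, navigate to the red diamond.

turn right 47°, forward 5.2 m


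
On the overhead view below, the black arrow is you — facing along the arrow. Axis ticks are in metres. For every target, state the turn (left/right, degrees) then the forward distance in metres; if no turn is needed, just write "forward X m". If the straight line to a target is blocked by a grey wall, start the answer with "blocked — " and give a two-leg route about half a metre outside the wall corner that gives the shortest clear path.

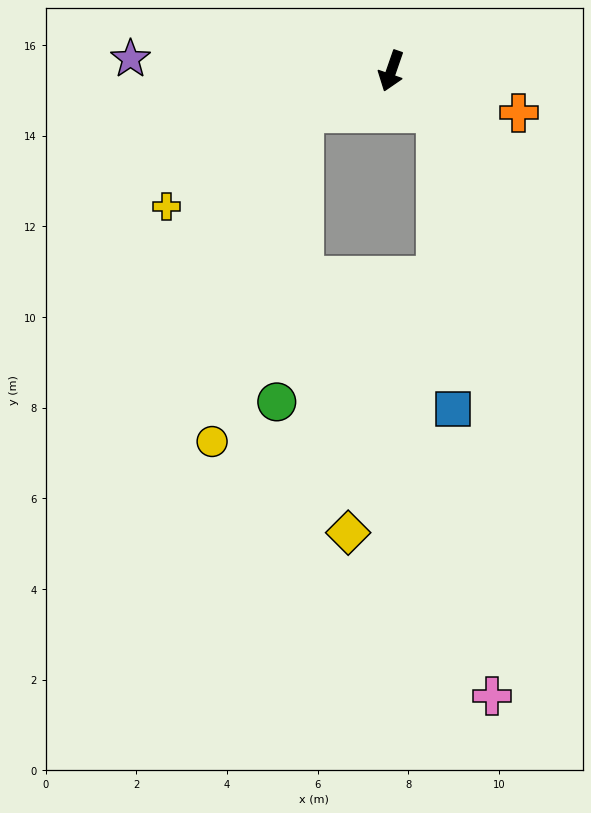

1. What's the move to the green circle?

blocked — turn right 45°, forward 2.1 m, then turn left 59°, forward 6.4 m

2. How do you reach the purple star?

turn right 74°, forward 5.8 m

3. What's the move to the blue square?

blocked — turn left 65°, forward 1.4 m, then turn right 42°, forward 6.5 m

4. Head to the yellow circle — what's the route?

blocked — turn right 45°, forward 2.1 m, then turn left 48°, forward 7.5 m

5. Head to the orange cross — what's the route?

turn left 91°, forward 3.0 m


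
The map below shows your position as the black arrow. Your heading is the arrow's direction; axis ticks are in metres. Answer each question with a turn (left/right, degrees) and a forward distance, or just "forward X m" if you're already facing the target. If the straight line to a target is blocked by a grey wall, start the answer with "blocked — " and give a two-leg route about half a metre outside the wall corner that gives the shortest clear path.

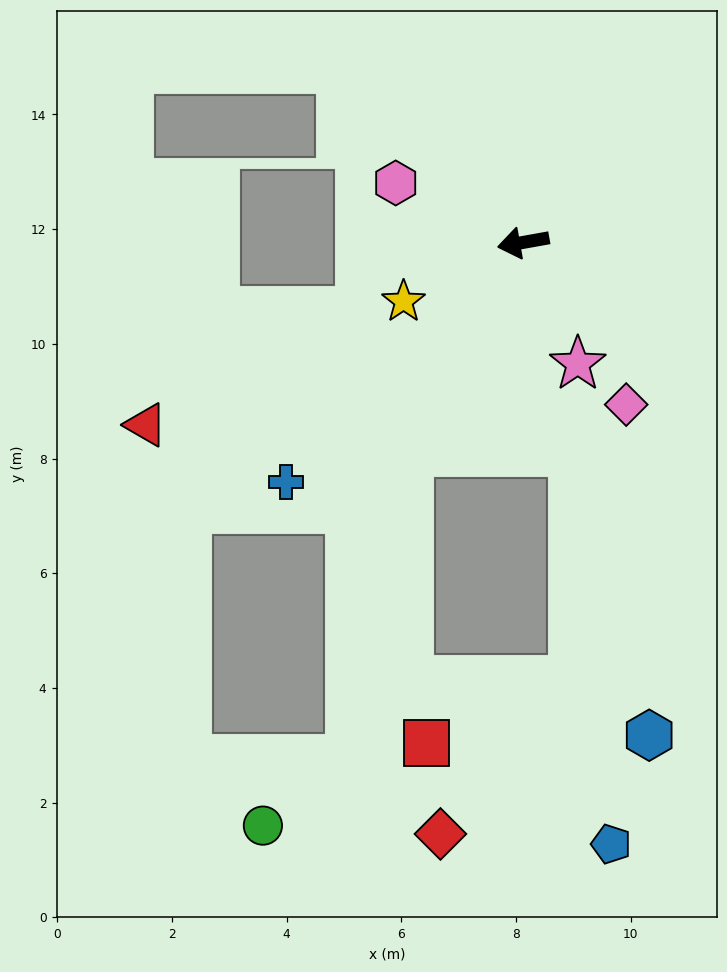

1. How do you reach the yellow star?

turn left 16°, forward 2.3 m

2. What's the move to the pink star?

turn left 104°, forward 2.3 m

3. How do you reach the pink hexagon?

turn right 35°, forward 2.5 m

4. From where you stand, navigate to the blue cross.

turn left 35°, forward 5.9 m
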